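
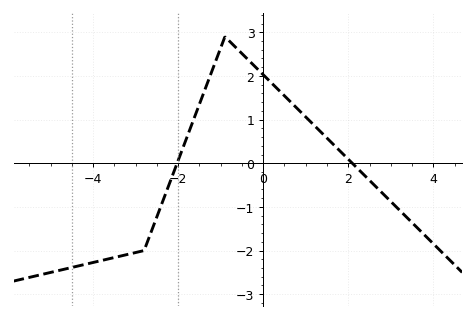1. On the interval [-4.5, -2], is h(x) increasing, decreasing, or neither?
increasing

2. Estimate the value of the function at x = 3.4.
-1.26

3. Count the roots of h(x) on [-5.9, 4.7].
2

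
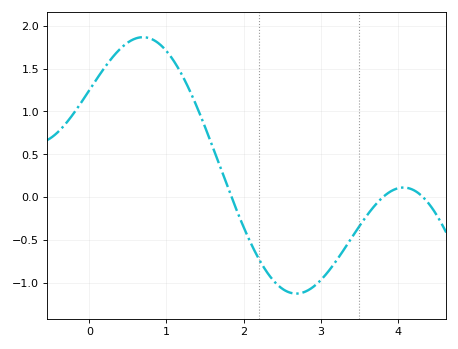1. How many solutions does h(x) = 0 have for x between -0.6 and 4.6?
3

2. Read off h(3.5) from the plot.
-0.343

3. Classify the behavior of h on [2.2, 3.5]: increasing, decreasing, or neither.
neither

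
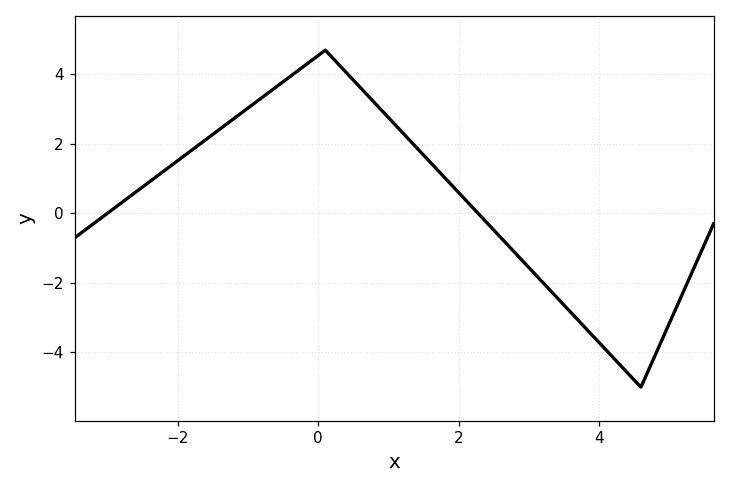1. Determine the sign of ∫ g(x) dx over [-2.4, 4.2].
positive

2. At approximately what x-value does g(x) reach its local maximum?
0.098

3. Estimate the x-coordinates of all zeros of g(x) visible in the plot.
-3.01, 2.28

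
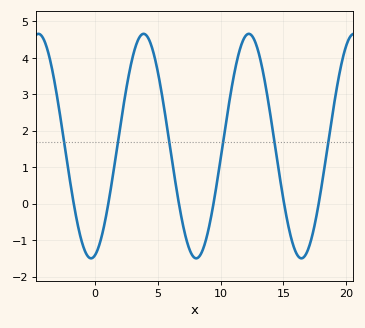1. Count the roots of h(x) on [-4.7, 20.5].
6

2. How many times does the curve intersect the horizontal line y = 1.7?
6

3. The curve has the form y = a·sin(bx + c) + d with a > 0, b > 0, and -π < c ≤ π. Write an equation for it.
y = 3.08sin(0.75x - 1.33) + 1.58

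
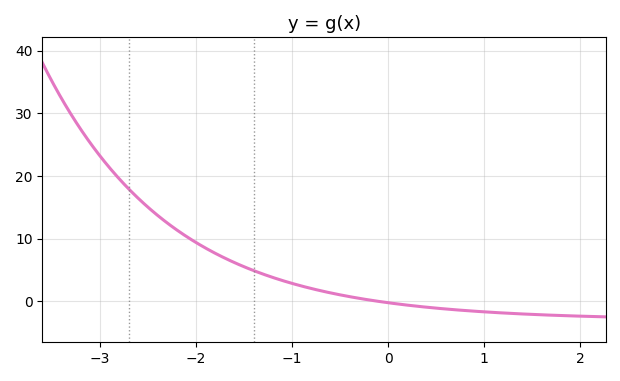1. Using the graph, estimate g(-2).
9.39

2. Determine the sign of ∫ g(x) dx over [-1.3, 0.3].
positive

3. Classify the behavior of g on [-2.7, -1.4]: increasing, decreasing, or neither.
decreasing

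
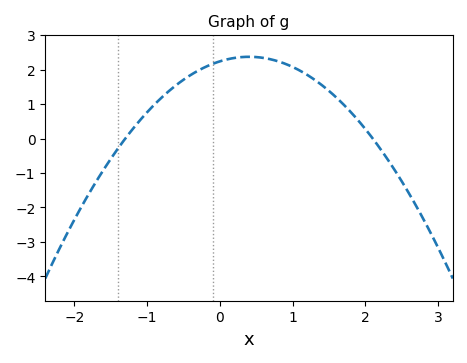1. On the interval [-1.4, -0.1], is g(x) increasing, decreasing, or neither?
increasing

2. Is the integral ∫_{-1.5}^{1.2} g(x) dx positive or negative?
positive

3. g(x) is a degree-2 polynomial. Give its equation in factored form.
y = -0.82(x + 1.3)(x - 2.1)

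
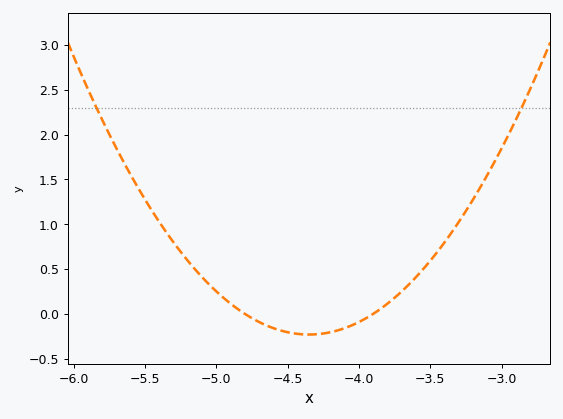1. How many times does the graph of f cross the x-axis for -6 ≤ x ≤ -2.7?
2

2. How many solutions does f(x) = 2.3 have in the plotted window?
2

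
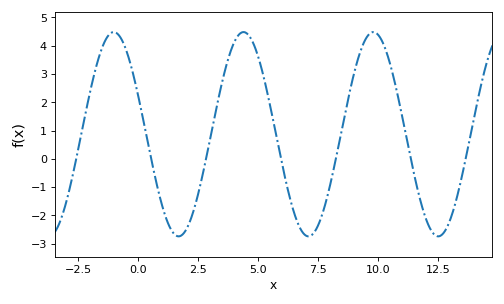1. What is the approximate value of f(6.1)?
-0.573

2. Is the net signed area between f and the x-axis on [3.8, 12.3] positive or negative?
positive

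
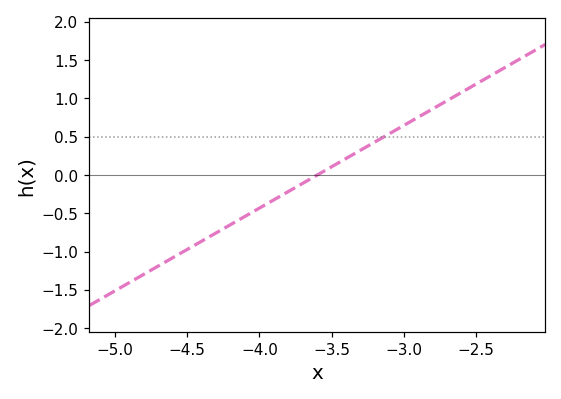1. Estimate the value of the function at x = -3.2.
0.432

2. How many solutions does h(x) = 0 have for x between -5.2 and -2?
1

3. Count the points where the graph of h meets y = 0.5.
1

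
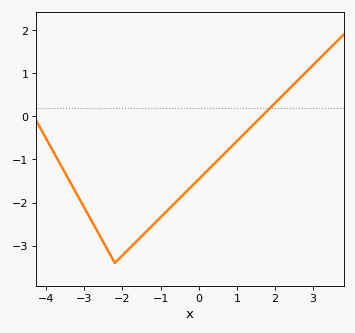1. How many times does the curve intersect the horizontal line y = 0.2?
1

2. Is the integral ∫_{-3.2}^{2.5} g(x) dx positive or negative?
negative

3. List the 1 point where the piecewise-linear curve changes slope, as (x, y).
(-2.2, -3.4)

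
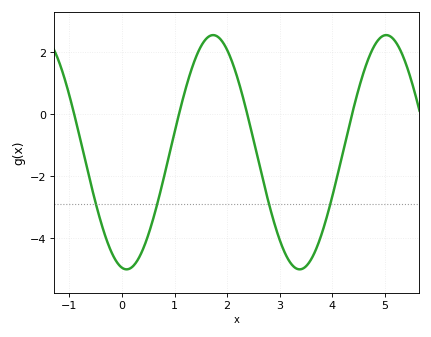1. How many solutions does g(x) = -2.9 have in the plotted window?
4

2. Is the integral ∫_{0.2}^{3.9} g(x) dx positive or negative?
negative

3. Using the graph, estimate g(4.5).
0.8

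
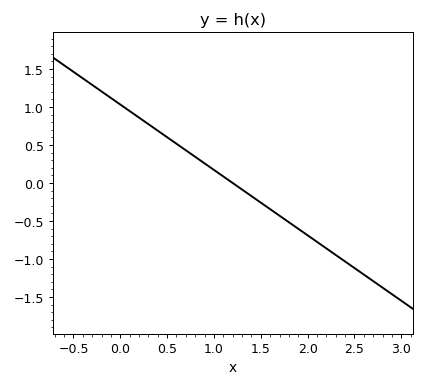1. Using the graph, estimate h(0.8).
0.35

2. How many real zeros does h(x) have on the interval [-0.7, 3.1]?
1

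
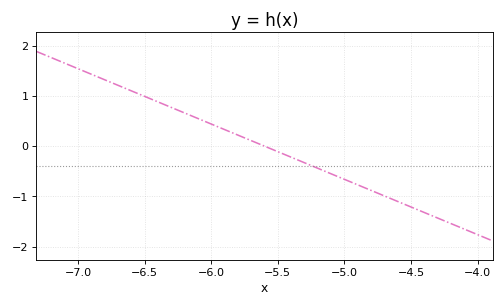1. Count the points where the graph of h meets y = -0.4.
1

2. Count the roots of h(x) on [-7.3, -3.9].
1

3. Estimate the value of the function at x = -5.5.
-0.11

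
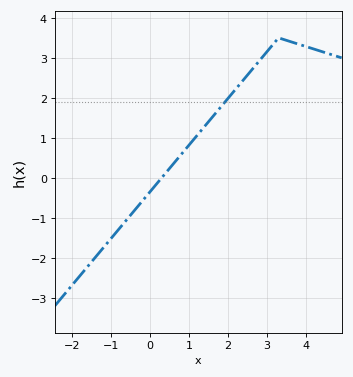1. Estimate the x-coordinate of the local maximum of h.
3.3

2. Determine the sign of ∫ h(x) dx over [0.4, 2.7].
positive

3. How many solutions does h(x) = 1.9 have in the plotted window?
1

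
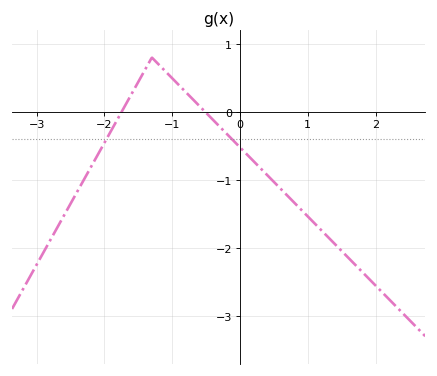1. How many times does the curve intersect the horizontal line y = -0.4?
2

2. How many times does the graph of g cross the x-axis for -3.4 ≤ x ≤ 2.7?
2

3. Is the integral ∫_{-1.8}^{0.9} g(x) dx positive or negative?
negative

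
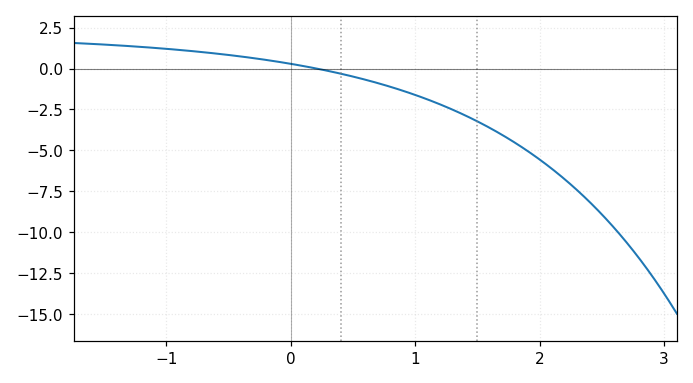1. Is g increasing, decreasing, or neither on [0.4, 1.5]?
decreasing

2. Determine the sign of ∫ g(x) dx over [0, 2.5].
negative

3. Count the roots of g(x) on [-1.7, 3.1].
1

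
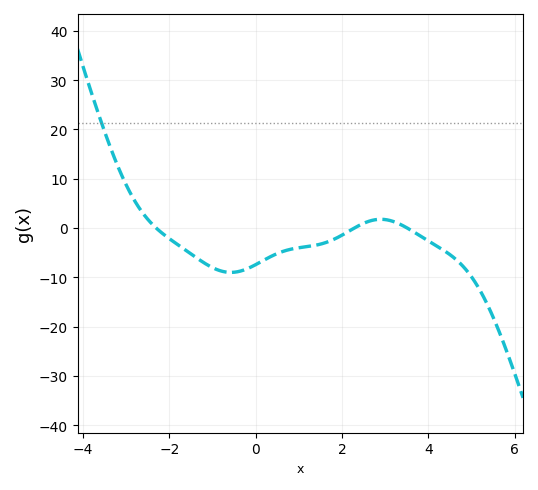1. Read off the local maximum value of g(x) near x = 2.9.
2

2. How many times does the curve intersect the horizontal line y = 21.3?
1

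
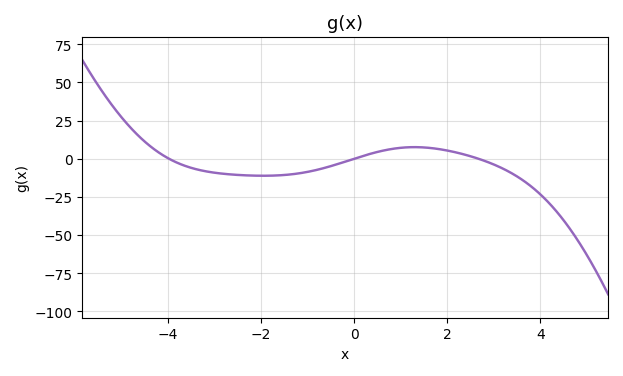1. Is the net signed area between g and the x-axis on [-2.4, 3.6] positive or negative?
negative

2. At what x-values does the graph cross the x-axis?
-4, 0, 2.6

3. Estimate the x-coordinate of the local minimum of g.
-2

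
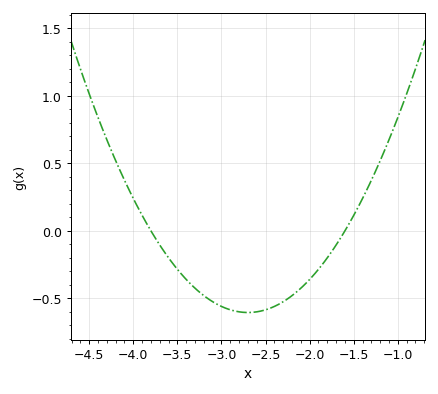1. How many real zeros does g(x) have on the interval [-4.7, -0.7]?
2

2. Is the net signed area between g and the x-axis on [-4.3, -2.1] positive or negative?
negative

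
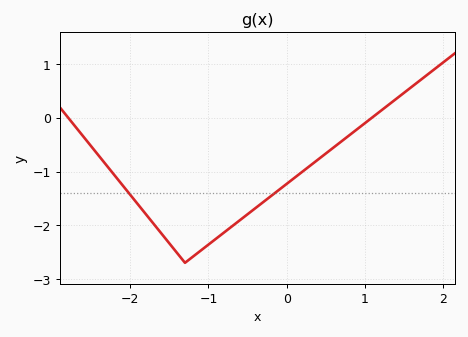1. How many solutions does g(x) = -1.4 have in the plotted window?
2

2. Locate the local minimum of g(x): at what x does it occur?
-1.3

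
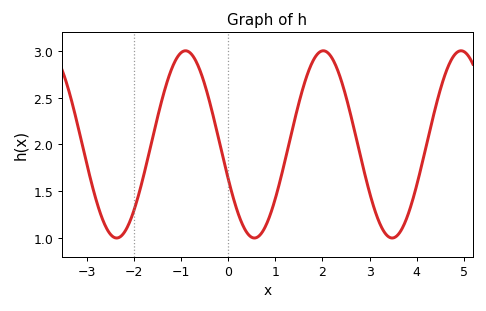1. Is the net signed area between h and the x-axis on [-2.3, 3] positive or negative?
positive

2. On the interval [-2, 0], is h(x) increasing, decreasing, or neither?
neither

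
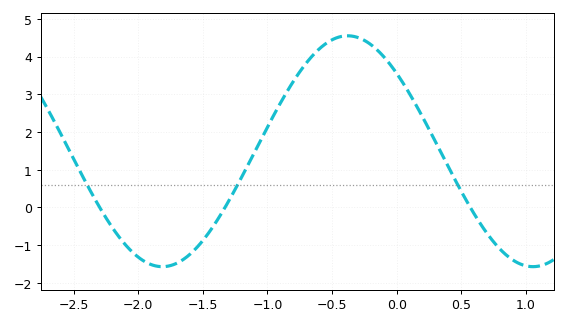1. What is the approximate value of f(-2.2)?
-0.54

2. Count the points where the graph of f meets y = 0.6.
3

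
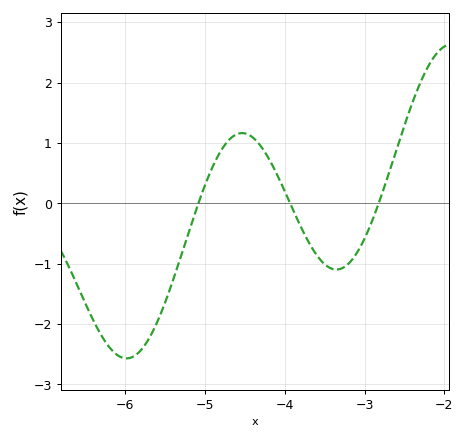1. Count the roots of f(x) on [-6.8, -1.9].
3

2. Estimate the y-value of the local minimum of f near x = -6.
-2.57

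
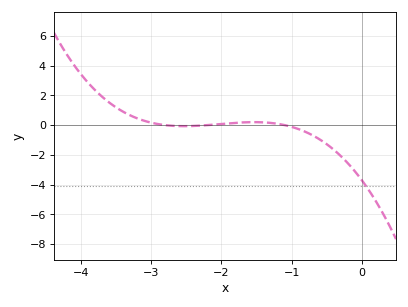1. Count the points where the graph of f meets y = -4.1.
1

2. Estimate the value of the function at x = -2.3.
0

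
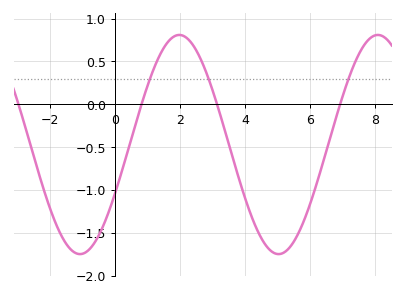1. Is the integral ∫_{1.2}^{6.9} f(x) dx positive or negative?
negative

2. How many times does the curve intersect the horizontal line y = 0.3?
3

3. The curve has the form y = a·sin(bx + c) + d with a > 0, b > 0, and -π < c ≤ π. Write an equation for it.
y = 1.28sin(1.03x - 0.472) - 0.47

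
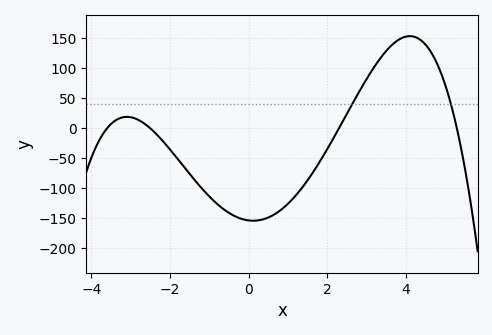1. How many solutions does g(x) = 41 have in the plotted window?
2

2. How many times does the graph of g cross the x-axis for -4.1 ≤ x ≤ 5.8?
4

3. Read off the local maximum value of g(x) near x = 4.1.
155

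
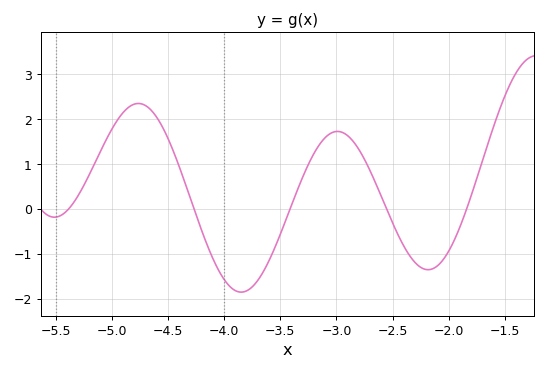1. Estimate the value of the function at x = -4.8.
2.3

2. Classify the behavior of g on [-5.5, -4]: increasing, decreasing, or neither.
neither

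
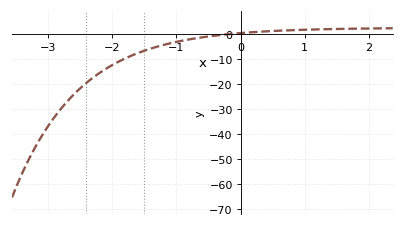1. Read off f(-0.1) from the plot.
0.33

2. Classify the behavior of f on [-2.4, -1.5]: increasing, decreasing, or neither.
increasing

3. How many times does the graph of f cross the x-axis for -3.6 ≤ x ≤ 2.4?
1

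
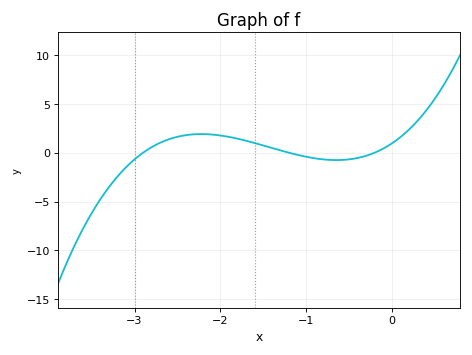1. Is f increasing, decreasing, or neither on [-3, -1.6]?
neither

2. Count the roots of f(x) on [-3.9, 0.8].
3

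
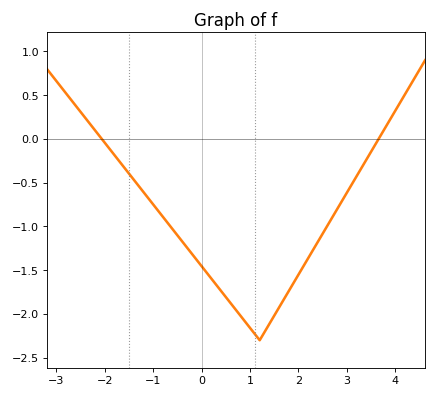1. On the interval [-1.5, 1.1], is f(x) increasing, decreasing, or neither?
decreasing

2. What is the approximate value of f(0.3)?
-1.66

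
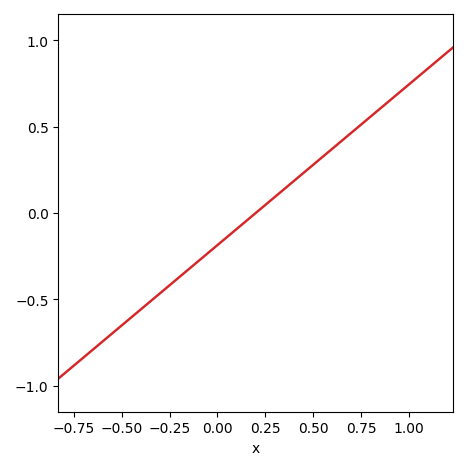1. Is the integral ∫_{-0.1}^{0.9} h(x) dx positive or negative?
positive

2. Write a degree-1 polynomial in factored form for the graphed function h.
y = 0.93(x - 0.2)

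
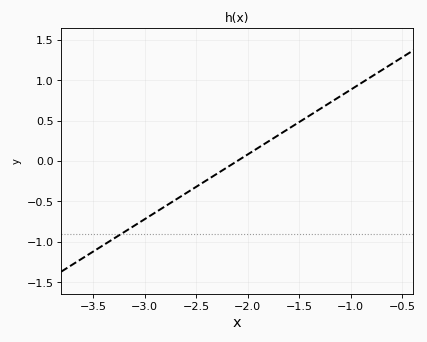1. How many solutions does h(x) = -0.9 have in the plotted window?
1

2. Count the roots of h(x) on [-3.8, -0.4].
1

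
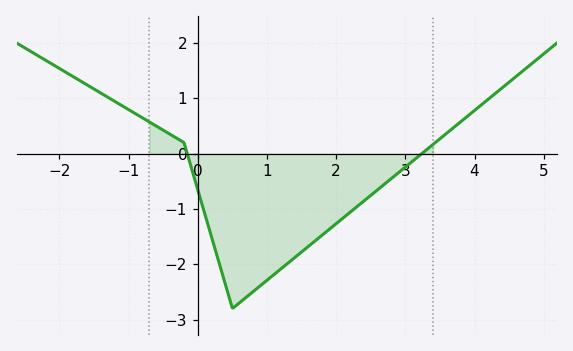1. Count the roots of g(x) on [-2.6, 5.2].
2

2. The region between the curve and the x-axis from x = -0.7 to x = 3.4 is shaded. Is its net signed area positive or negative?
negative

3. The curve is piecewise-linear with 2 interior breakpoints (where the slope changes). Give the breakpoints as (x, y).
(-0.2, 0.2); (0.5, -2.8)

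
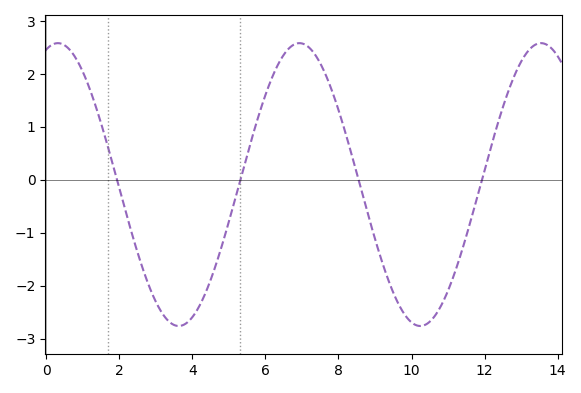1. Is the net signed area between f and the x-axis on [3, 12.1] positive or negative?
negative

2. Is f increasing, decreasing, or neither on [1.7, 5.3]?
neither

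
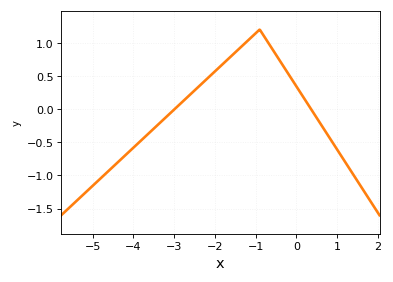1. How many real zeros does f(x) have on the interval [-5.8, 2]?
2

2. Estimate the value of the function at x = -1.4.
0.9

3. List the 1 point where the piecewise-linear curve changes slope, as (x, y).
(-0.9, 1.2)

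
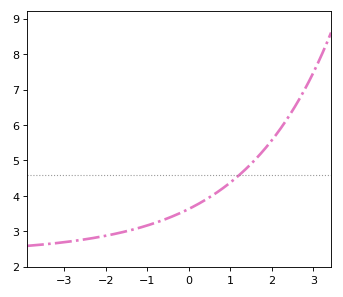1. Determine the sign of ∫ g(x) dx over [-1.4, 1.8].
positive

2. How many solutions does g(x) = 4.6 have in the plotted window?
1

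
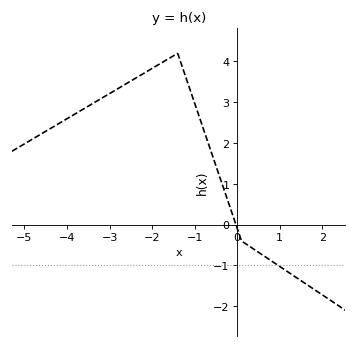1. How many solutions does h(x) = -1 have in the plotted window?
1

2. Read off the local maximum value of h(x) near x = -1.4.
4.2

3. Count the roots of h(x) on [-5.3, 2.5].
1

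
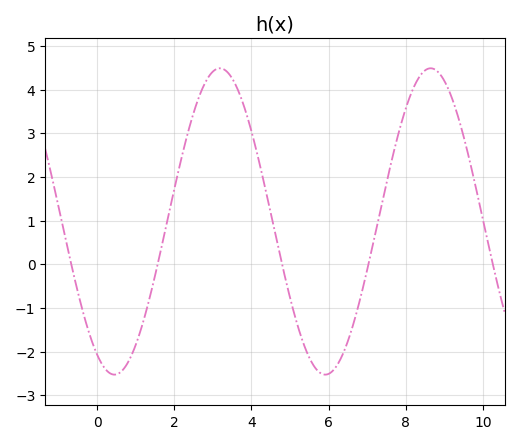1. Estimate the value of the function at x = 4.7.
0.4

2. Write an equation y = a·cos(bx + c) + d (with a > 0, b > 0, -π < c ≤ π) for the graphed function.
y = 3.51cos(1.1x + 2.6) + 0.98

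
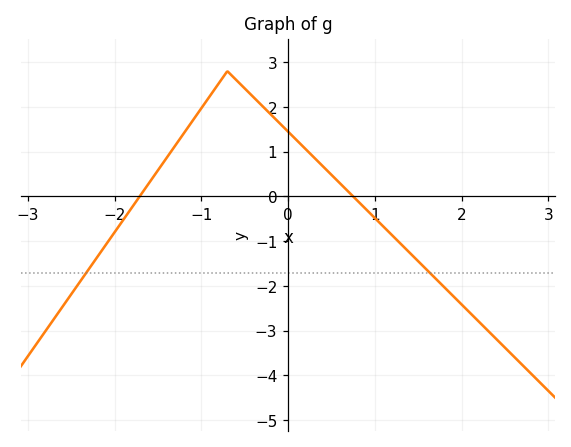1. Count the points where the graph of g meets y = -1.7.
2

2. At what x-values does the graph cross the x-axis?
-1.71, 0.75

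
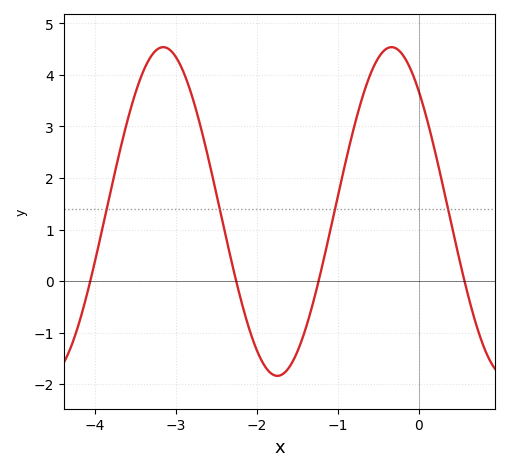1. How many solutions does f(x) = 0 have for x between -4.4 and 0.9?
4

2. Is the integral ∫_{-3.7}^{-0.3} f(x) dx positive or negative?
positive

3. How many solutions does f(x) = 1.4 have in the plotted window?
4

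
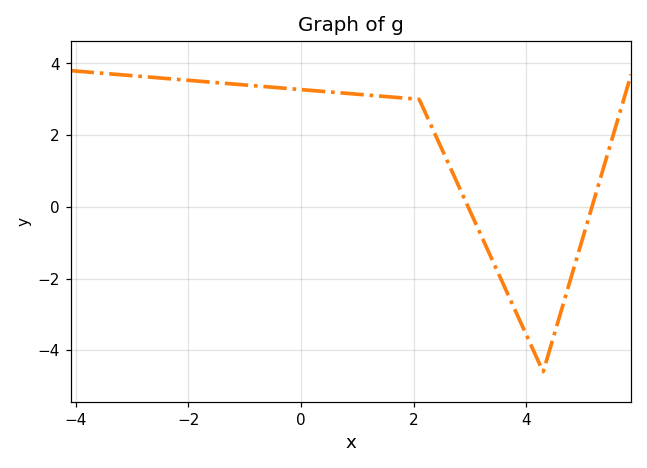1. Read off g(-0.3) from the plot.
3.4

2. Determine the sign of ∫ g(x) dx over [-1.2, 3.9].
positive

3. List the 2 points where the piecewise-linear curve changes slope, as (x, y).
(2.1, 3); (4.3, -4.6)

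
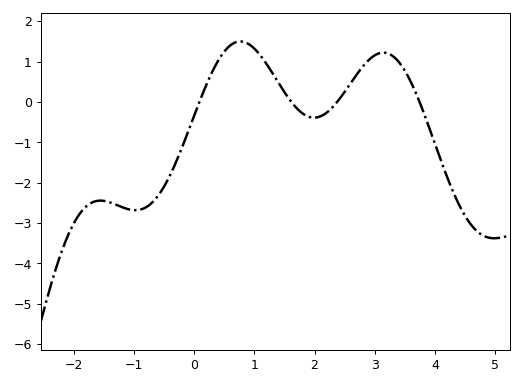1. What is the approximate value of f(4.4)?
-2.5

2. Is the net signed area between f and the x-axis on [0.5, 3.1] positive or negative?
positive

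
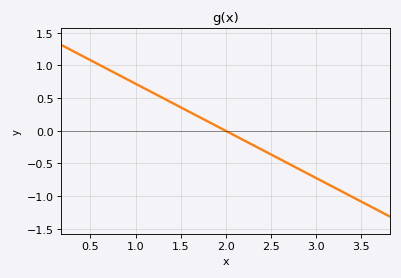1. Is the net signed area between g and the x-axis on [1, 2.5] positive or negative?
positive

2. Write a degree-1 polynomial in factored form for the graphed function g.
y = -0.72(x - 2)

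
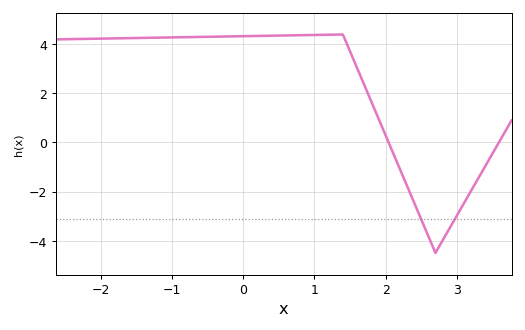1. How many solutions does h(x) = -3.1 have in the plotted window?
2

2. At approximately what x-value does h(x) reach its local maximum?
1.4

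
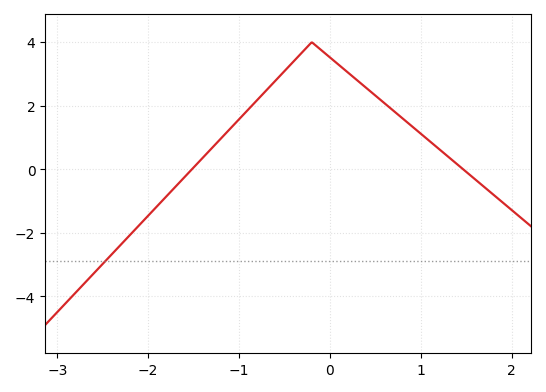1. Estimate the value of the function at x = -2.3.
-2.37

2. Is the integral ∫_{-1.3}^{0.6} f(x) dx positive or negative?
positive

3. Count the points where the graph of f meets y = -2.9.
1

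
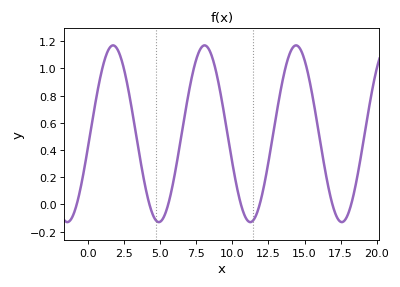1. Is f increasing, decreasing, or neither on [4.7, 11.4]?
neither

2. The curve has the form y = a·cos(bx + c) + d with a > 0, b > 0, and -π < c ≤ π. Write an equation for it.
y = 0.65cos(0.99x - 1.7) + 0.52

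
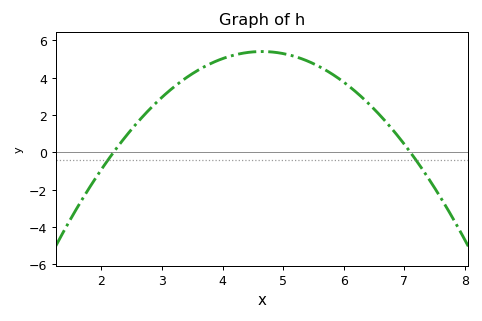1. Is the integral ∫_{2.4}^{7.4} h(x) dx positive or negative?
positive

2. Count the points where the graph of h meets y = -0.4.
2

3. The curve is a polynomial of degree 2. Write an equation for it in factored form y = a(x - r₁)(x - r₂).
y = -0.9(x - 2.2)(x - 7.1)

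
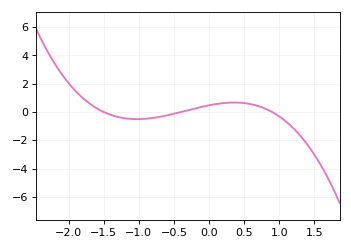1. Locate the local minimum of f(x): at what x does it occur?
-1.03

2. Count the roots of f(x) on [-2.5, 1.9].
3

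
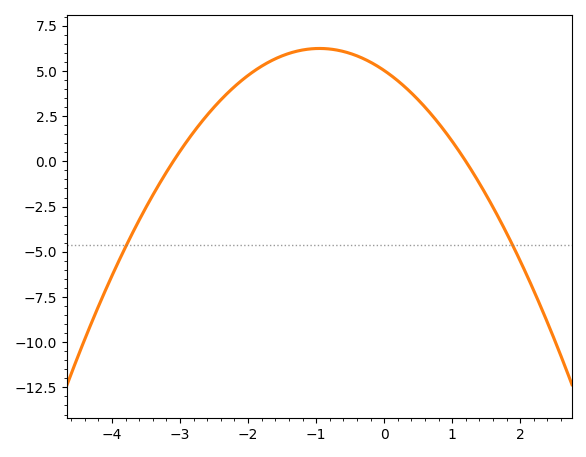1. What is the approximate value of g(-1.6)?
5.67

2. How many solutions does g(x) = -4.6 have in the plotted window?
2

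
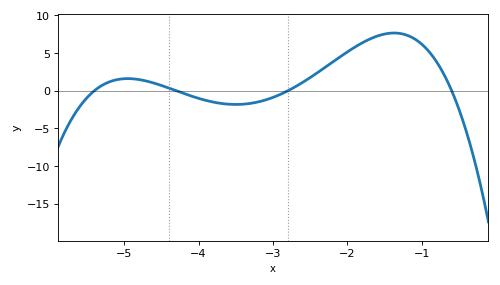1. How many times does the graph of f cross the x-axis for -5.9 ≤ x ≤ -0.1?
4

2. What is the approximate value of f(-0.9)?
5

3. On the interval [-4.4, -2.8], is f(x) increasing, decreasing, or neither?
neither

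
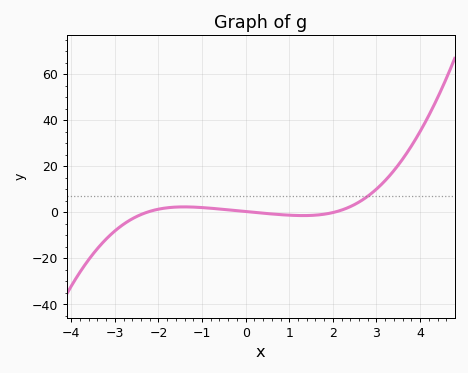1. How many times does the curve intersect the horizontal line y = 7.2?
1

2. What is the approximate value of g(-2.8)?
-6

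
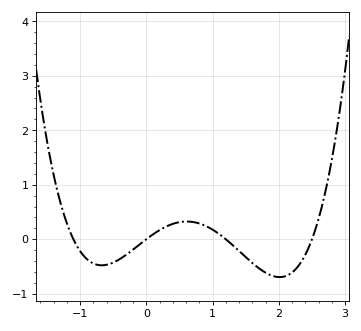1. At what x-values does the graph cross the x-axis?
-1.1, 0, 1.2, 2.5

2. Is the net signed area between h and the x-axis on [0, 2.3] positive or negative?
negative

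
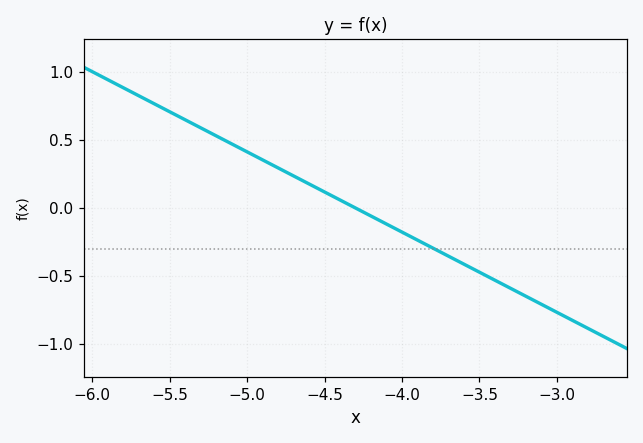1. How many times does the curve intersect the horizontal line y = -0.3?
1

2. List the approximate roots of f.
-4.3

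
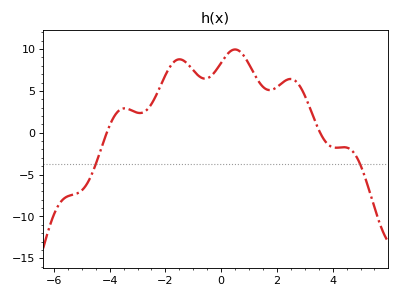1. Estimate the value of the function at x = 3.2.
3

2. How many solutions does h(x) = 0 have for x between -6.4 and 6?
2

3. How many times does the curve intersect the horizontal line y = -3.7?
2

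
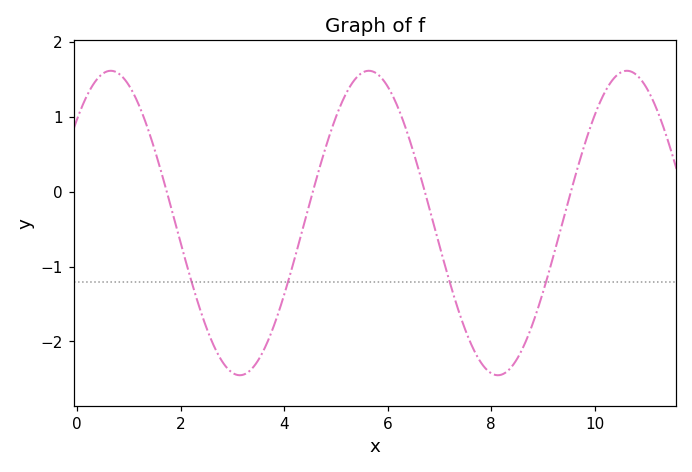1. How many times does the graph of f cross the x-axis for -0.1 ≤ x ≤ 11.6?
4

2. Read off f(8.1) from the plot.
-2.45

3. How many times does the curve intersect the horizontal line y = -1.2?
4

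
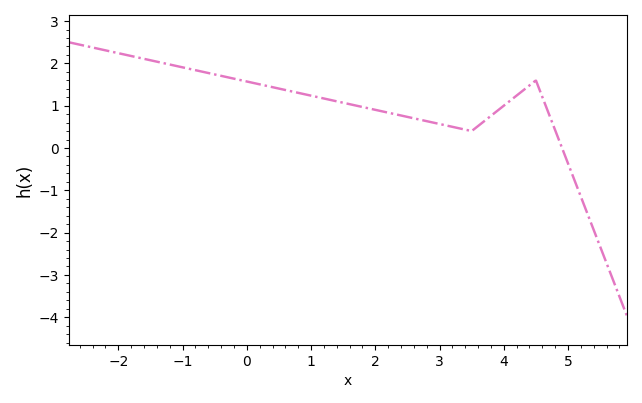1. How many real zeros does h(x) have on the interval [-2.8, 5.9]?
1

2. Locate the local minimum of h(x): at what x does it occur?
3.5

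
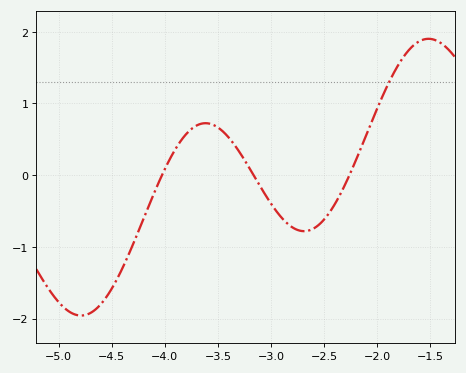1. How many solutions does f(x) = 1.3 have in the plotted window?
1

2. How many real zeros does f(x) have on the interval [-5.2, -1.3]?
3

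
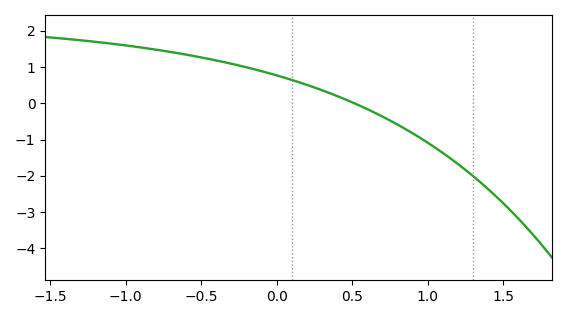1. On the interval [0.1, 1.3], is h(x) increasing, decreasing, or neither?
decreasing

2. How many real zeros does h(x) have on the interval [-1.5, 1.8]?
1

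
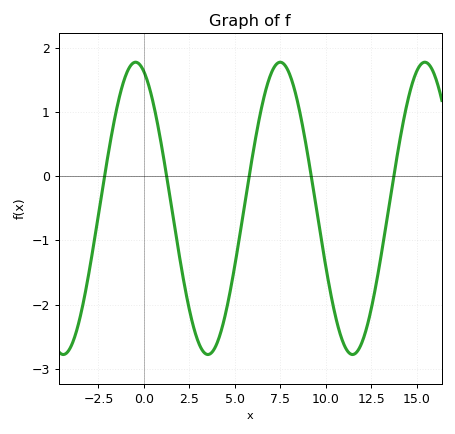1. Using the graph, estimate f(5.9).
0.2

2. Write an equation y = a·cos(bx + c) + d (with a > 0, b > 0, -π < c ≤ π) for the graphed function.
y = 2.28cos(0.79x + 0.36) - 0.5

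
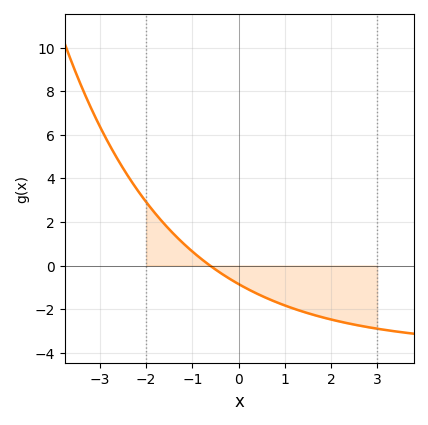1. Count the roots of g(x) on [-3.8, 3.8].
1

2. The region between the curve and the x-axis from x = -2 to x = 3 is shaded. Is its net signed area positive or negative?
negative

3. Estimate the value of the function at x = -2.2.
3.5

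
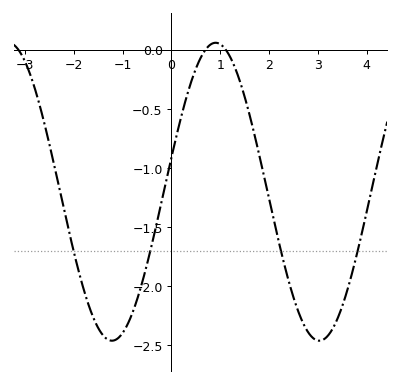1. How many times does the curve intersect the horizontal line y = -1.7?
4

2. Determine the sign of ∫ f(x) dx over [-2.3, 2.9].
negative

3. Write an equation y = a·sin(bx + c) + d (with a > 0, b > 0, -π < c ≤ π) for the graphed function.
y = 1.26sin(1.48x + 0.232) - 1.2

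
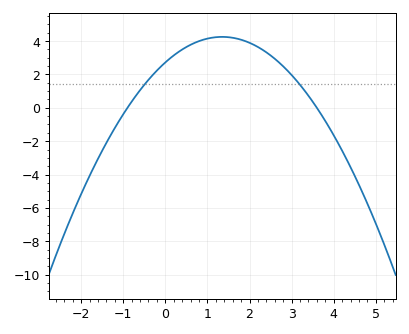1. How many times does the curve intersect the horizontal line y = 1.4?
2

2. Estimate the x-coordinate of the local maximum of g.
1.4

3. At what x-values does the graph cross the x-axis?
-1, 3.6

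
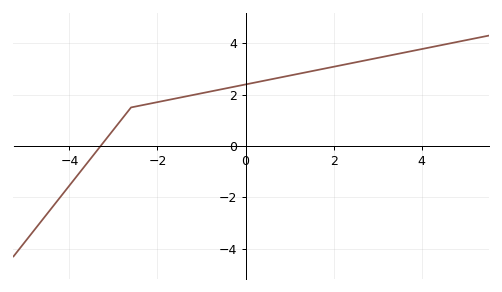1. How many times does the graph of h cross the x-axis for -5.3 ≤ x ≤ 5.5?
1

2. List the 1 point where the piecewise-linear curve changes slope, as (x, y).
(-2.6, 1.5)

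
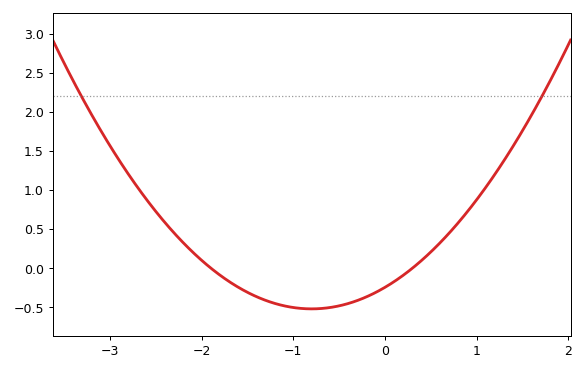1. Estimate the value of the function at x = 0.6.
0.323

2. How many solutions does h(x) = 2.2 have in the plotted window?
2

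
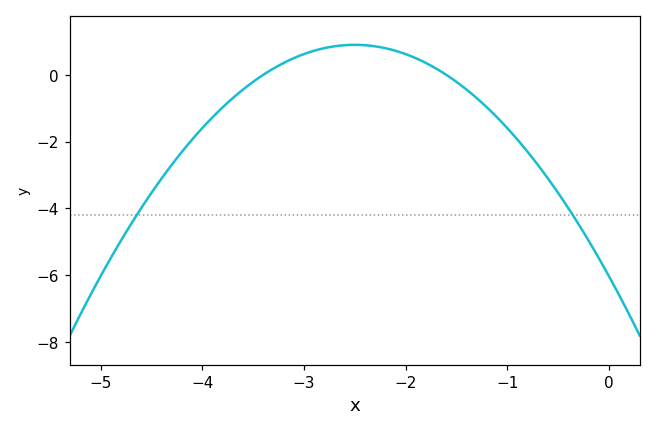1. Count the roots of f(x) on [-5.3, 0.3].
2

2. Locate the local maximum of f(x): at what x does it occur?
-2.5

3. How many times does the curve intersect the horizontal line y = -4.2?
2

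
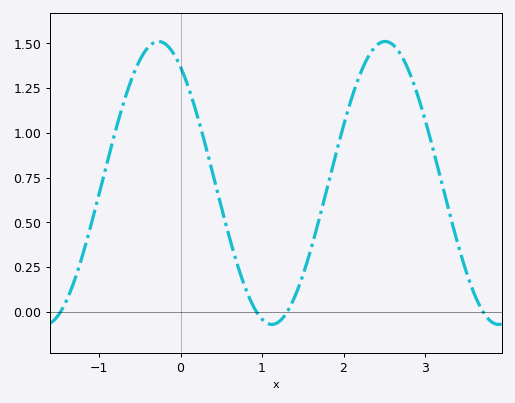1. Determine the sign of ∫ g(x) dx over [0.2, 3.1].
positive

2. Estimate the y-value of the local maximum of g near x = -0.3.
1.5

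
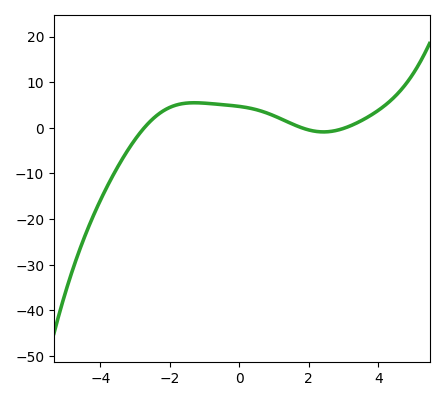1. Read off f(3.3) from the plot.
0.77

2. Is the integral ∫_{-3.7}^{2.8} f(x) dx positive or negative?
positive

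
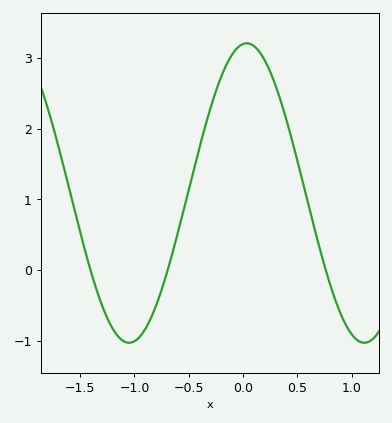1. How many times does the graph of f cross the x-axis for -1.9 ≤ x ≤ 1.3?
3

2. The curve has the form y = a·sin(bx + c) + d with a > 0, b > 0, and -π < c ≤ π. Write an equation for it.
y = 2.12sin(2.9x + 1.47) + 1.09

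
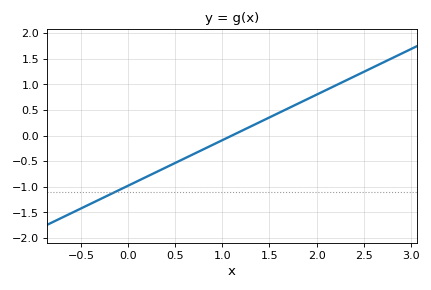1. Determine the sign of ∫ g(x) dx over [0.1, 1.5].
negative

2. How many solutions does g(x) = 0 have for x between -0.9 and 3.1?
1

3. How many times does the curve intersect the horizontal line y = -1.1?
1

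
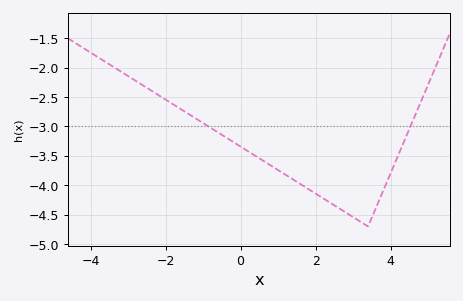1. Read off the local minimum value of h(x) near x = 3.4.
-4.7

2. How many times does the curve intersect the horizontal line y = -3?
2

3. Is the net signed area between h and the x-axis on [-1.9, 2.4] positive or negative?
negative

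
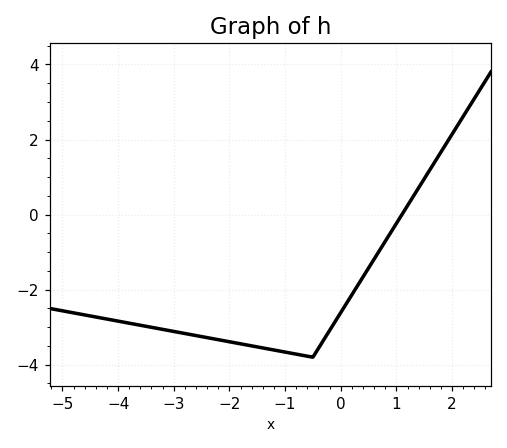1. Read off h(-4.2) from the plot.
-2.8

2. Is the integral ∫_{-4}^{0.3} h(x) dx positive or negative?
negative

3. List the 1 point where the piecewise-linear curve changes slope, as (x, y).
(-0.5, -3.8)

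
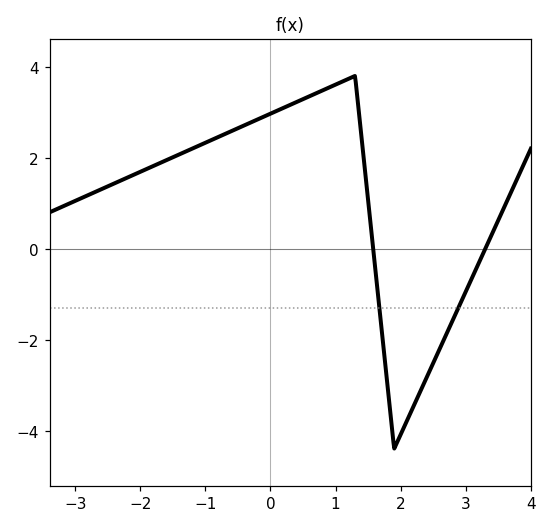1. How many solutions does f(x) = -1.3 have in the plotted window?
2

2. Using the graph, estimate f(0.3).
3.2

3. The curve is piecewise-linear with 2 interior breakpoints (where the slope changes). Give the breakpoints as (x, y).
(1.3, 3.8); (1.9, -4.4)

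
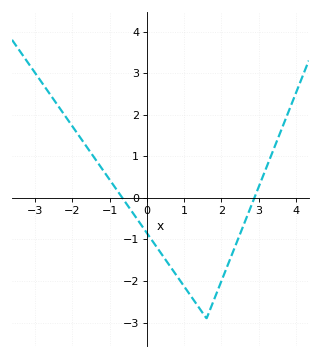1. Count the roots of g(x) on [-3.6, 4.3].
2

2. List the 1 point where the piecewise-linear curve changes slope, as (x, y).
(1.6, -2.9)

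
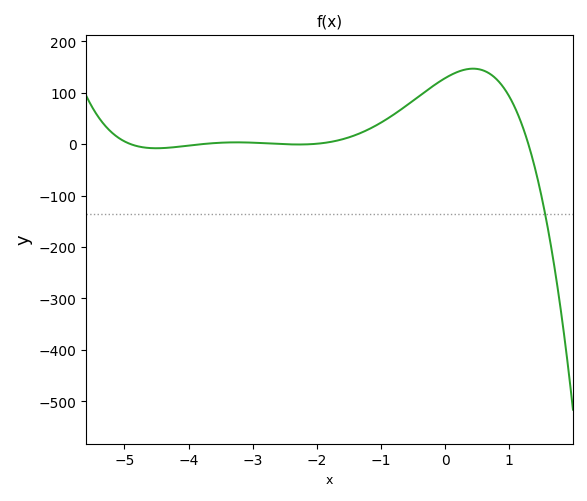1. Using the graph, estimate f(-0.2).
112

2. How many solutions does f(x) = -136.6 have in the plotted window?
1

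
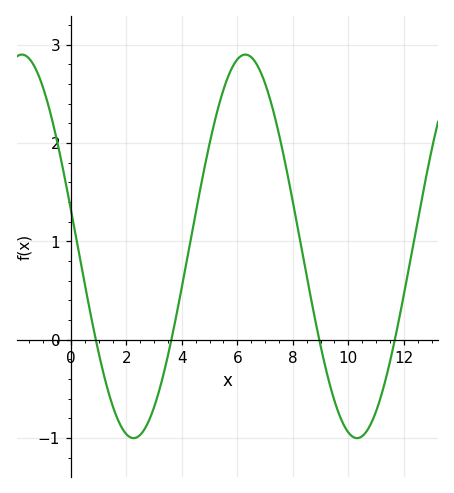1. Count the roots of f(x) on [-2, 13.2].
4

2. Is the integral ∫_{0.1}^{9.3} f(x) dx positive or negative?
positive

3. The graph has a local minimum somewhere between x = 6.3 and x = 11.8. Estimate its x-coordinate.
10.3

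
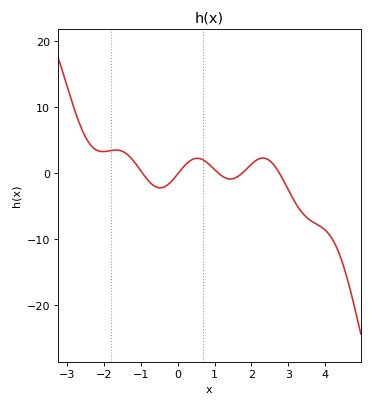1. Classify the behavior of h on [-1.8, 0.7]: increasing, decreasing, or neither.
neither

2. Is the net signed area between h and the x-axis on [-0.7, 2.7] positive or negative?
positive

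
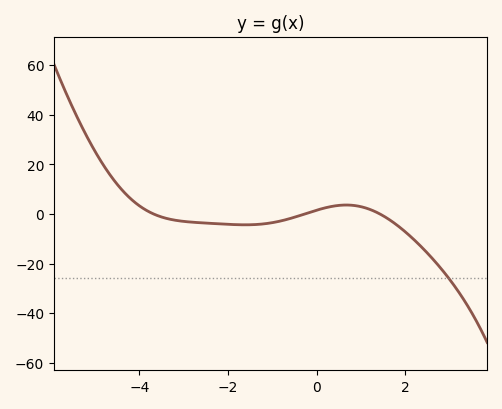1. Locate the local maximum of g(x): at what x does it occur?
0.6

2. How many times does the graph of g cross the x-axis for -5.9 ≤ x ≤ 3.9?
3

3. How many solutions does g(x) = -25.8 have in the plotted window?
1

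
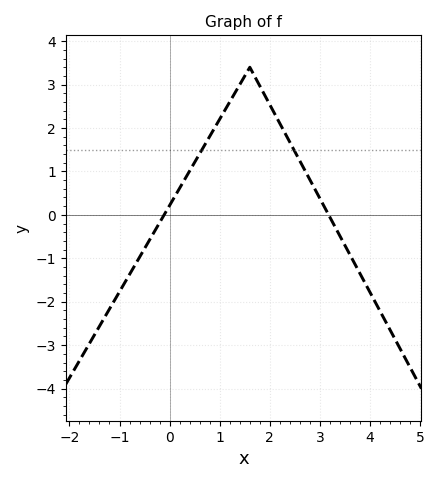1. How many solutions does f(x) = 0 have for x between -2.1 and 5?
2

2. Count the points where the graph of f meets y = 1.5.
2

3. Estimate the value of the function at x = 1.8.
3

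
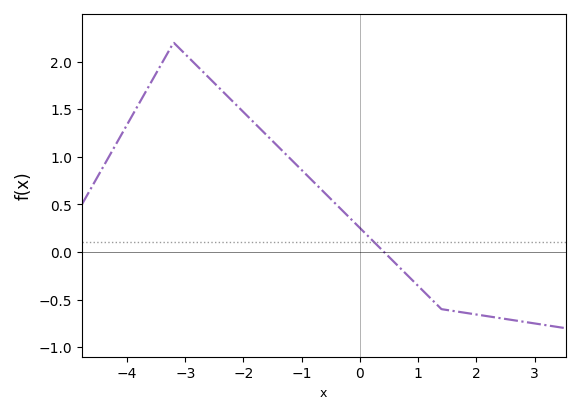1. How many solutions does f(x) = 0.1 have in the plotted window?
1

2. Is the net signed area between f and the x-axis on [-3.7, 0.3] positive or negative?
positive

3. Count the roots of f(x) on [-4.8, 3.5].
1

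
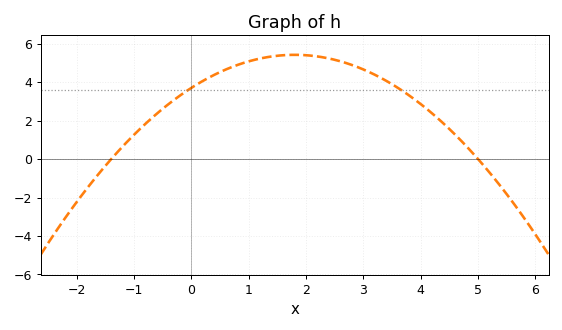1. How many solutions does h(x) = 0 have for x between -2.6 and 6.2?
2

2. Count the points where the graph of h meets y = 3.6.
2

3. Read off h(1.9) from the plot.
5.4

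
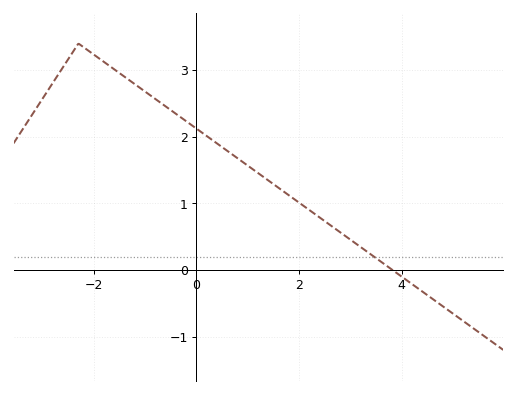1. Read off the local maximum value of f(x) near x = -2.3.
3.4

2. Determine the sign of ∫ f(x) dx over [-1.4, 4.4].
positive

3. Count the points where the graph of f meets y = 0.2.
1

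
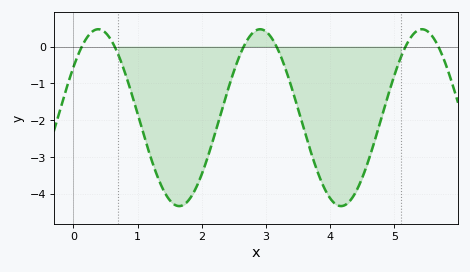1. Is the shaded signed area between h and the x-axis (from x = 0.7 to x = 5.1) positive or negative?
negative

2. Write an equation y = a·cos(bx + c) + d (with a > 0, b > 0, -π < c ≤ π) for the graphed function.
y = 2.4cos(2.49x - 0.962) - 1.93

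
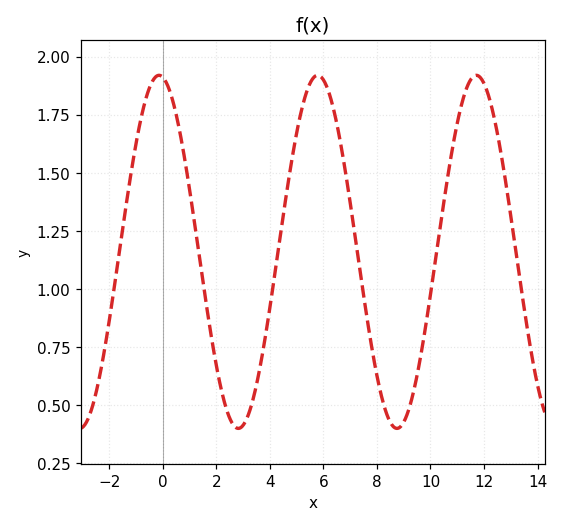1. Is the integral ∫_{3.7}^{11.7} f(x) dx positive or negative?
positive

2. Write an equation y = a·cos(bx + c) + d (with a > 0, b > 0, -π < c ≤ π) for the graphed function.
y = 0.76cos(1.1x + 0.15) + 1.16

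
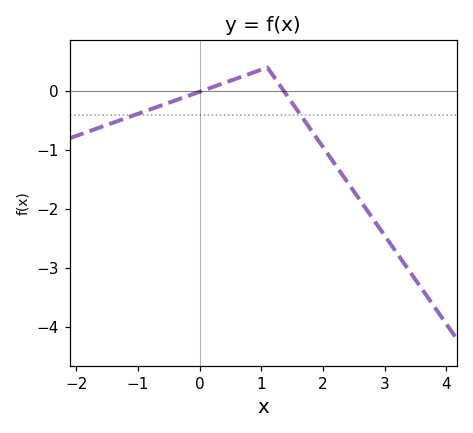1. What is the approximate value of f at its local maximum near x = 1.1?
0.4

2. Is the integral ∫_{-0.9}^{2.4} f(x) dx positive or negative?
negative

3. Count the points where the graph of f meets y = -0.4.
2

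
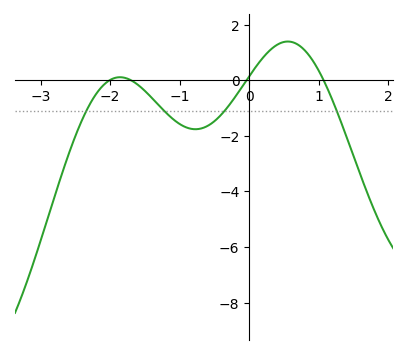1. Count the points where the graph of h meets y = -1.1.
4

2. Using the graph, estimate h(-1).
-1.6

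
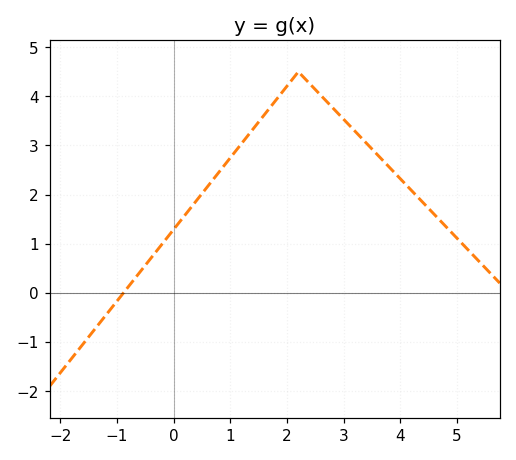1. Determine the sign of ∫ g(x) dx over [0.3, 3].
positive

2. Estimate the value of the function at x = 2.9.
3.65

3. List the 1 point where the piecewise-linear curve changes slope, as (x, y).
(2.2, 4.5)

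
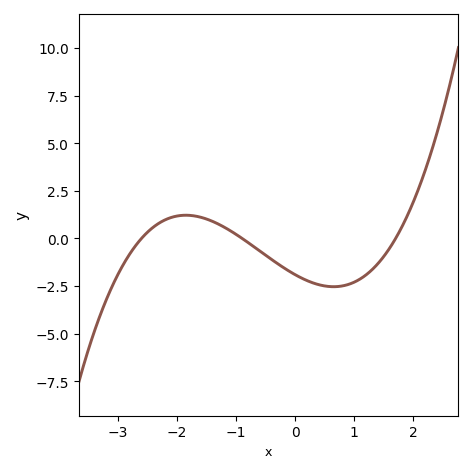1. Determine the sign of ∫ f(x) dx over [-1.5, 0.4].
negative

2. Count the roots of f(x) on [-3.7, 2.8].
3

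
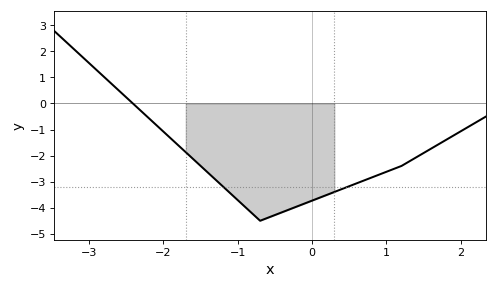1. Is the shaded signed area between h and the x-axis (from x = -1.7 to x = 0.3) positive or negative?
negative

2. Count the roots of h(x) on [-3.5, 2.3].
1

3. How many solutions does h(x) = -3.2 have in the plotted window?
2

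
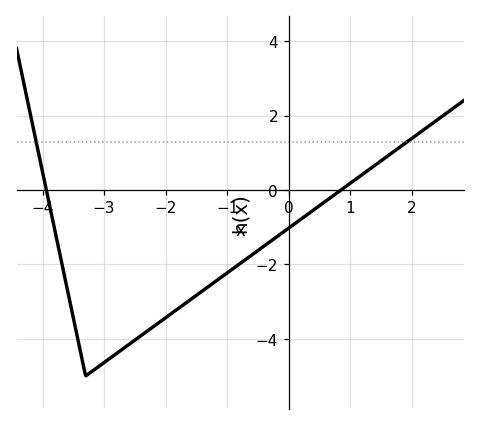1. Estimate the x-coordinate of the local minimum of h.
-3.3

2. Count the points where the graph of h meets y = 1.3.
2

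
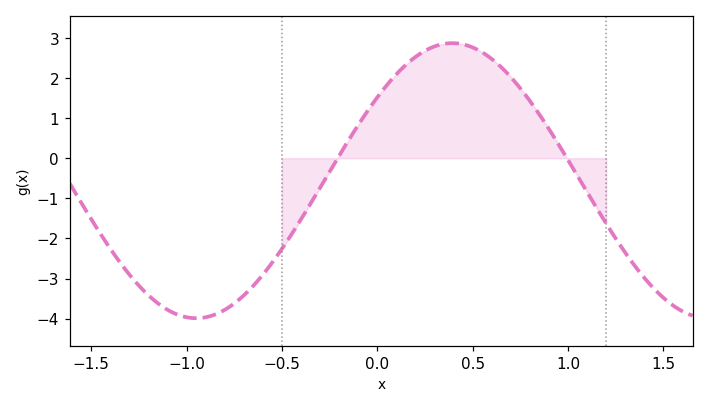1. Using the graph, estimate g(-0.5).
-2.26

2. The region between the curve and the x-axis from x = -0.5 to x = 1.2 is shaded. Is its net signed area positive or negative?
positive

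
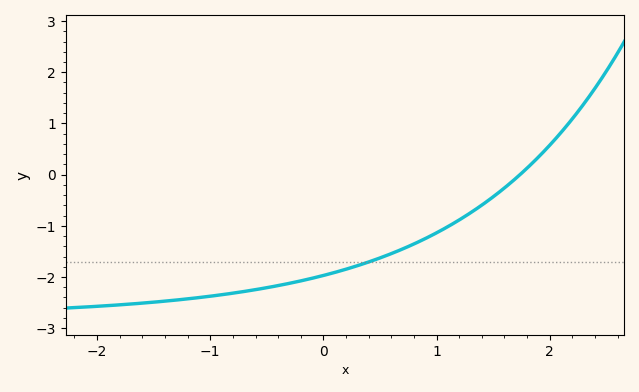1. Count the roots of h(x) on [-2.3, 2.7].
1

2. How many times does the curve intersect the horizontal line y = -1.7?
1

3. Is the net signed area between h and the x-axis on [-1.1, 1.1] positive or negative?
negative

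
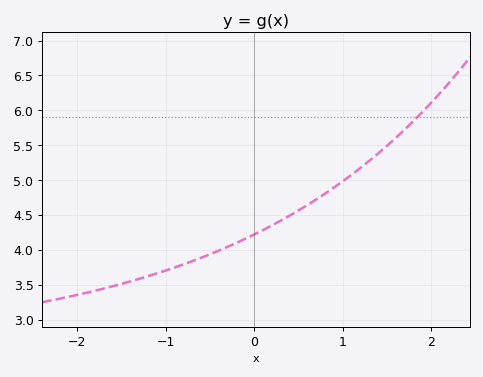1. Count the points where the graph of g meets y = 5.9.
1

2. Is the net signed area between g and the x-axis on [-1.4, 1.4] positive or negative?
positive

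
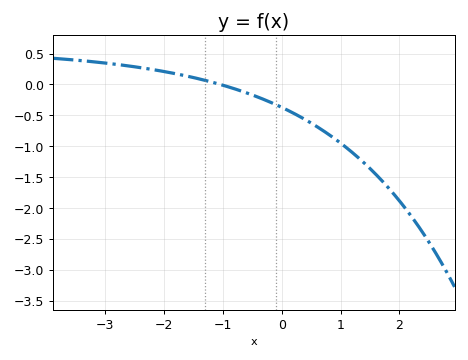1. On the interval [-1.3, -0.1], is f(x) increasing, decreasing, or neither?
decreasing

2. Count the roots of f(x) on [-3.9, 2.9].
1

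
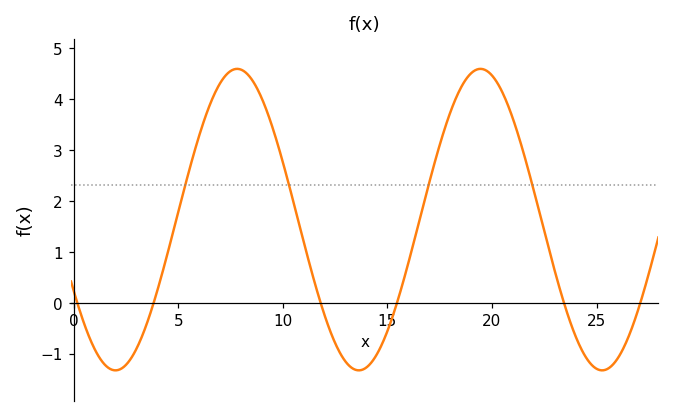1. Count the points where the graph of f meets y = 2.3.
4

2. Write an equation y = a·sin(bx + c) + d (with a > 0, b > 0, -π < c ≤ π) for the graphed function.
y = 2.96sin(0.54x - 2.6) + 1.63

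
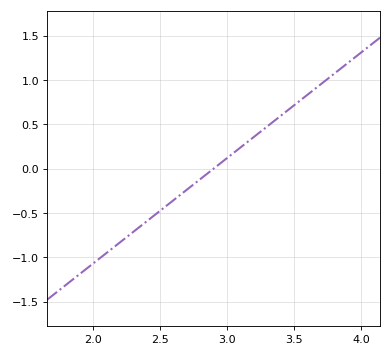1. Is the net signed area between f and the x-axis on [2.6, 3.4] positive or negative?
positive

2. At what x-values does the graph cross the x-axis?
2.9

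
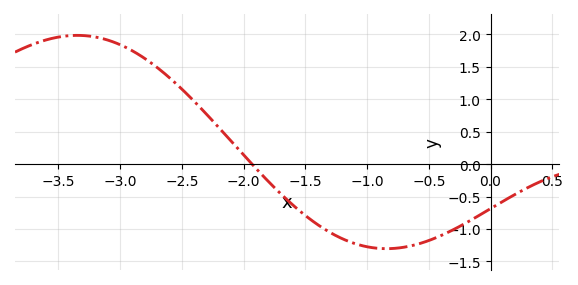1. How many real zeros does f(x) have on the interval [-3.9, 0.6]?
1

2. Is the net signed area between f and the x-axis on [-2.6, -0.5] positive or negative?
negative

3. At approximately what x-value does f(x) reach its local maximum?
-3.35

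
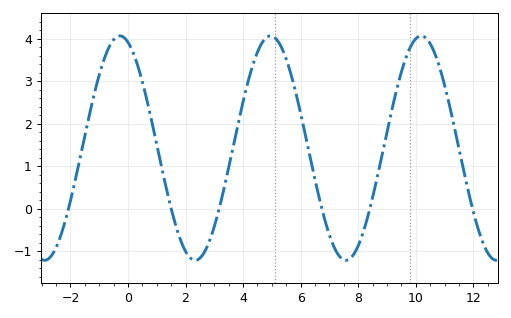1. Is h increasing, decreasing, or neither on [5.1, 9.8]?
neither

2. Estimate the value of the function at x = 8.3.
-0.263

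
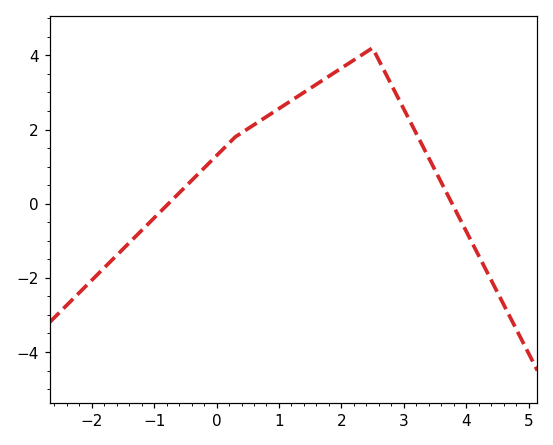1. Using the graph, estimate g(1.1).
2.6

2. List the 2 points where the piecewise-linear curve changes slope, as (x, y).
(0.3, 1.8); (2.5, 4.2)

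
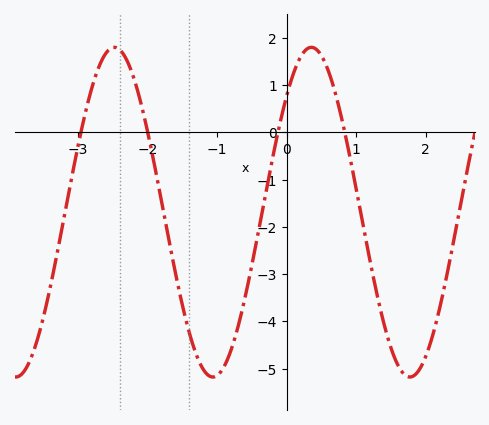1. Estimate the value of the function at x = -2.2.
1.2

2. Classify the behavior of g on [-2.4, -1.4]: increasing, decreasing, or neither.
decreasing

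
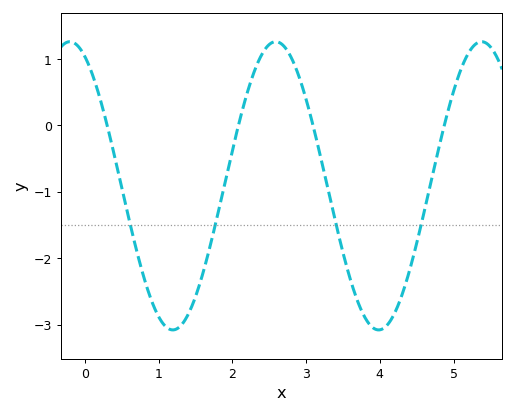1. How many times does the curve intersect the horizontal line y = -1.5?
4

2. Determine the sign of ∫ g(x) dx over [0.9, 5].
negative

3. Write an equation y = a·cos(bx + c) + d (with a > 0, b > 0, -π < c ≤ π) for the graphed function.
y = 2.17cos(2.2x + 0.46) - 0.91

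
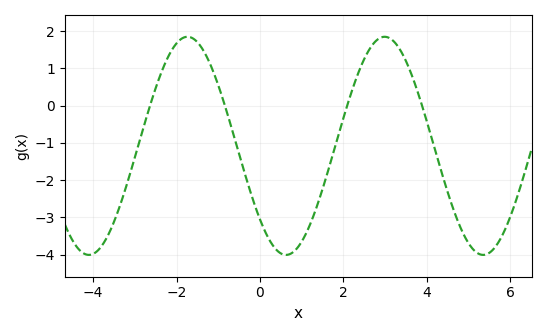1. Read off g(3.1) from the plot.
1.8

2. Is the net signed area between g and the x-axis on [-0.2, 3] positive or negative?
negative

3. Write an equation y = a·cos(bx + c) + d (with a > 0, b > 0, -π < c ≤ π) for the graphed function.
y = 2.93cos(1.3x + 2.3) - 1.08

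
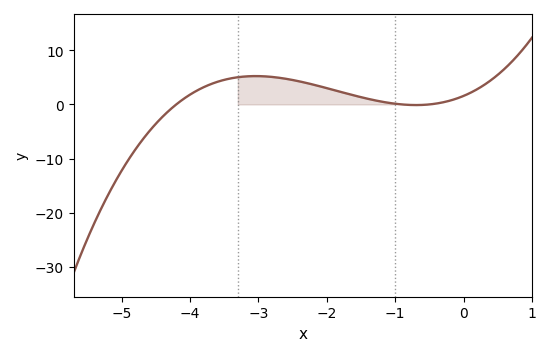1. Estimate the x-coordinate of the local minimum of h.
-0.694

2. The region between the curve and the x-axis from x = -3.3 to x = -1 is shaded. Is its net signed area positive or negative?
positive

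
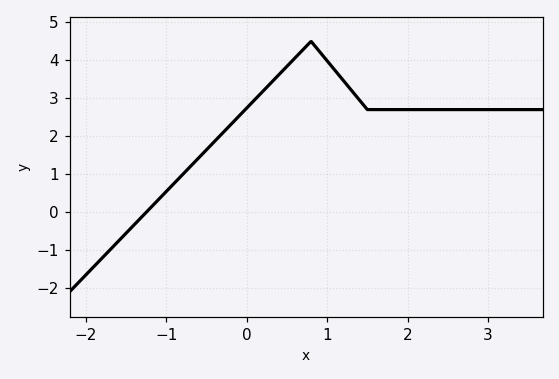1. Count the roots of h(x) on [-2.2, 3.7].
1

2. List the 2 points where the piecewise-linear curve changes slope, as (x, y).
(0.8, 4.5); (1.5, 2.7)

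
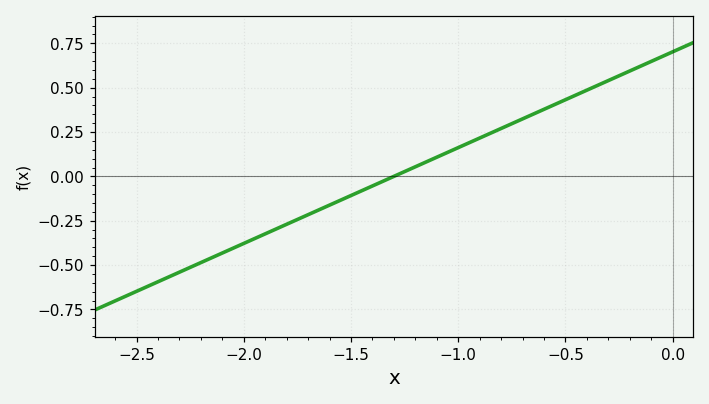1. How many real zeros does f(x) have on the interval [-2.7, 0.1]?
1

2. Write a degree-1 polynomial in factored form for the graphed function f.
y = 0.54(x + 1.3)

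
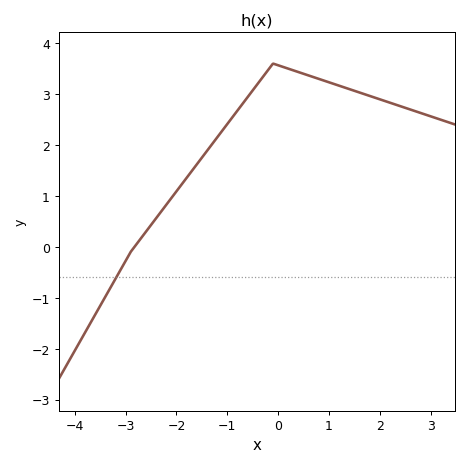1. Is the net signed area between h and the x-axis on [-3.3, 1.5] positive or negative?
positive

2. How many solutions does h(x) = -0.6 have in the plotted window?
1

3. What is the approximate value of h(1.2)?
3.17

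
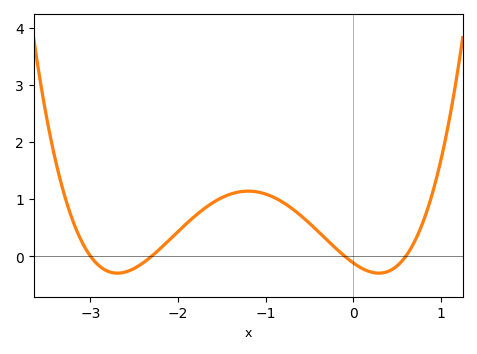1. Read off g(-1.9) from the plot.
0.6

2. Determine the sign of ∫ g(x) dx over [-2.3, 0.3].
positive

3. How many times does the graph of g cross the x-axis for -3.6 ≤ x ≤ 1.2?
4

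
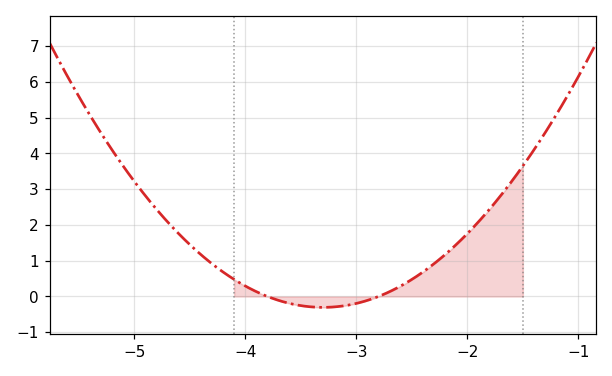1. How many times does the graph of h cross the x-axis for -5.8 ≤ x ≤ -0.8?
2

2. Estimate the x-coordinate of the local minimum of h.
-3.3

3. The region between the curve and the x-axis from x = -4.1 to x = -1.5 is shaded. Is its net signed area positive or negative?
positive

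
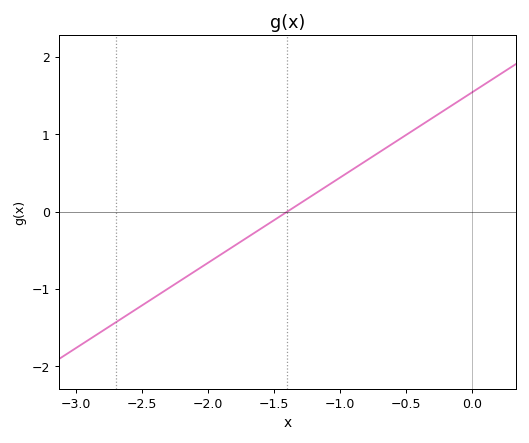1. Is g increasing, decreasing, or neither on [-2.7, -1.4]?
increasing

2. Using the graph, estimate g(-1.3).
0.1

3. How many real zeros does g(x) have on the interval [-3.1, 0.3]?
1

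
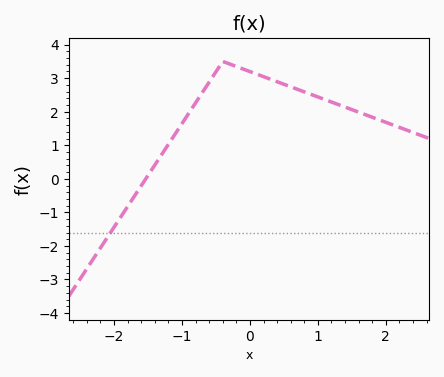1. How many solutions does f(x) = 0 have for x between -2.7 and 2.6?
1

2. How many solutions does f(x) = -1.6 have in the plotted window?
1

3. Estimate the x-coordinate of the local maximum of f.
-0.4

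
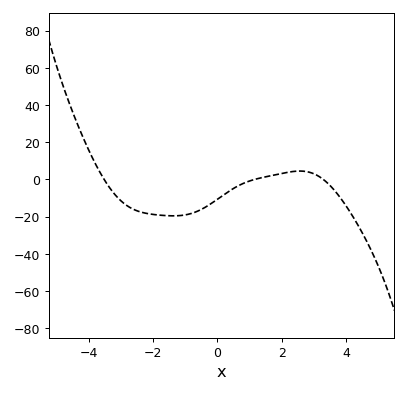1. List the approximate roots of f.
-3.6, 1.2, 3.2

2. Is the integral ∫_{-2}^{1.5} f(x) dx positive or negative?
negative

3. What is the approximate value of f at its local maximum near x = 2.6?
4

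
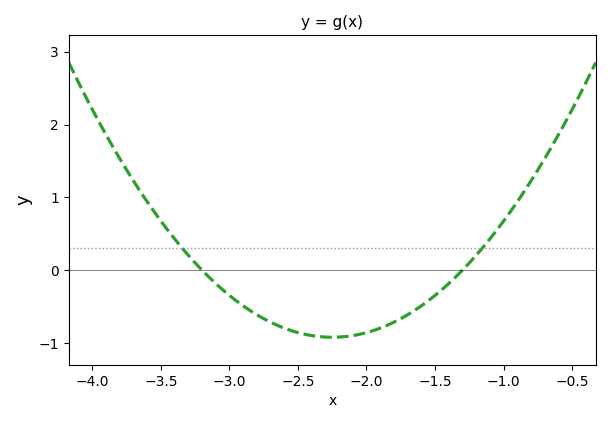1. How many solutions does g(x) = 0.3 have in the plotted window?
2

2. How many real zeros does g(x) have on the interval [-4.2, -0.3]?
2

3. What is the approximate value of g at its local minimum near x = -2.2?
-0.9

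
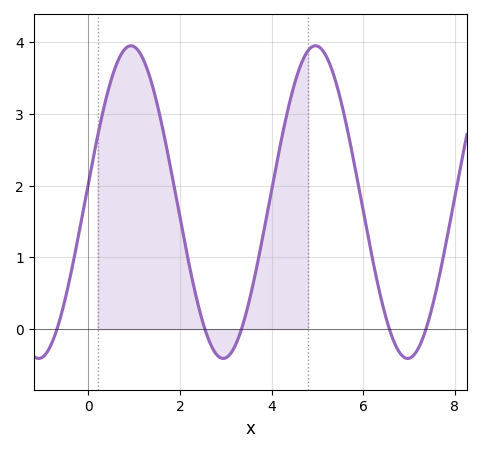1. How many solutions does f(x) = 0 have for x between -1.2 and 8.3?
5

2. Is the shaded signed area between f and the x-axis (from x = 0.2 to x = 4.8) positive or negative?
positive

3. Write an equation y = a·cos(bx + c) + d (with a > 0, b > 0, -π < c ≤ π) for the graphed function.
y = 2.18cos(1.6x - 1.4) + 1.77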